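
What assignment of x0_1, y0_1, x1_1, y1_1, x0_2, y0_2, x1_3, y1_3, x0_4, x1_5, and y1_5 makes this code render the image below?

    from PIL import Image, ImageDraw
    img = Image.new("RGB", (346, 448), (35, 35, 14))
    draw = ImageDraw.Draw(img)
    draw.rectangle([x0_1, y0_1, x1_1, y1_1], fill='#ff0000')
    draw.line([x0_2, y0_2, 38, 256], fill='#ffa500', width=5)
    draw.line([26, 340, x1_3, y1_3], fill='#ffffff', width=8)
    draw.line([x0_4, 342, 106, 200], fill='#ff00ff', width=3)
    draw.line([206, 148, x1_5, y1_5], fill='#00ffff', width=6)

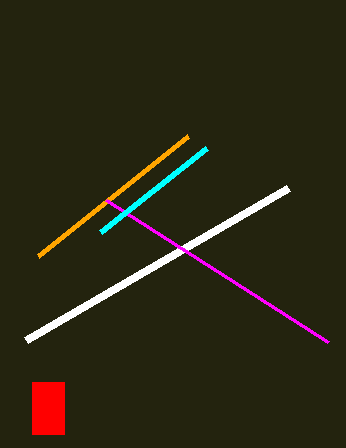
x0_1 = 32
y0_1 = 382
x1_1 = 64
y1_1 = 434
x0_2 = 188
y0_2 = 136
x1_3 = 288
y1_3 = 188
x0_4 = 328
x1_5 = 100
y1_5 = 232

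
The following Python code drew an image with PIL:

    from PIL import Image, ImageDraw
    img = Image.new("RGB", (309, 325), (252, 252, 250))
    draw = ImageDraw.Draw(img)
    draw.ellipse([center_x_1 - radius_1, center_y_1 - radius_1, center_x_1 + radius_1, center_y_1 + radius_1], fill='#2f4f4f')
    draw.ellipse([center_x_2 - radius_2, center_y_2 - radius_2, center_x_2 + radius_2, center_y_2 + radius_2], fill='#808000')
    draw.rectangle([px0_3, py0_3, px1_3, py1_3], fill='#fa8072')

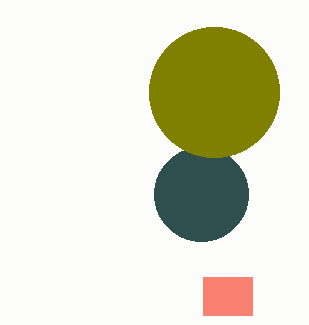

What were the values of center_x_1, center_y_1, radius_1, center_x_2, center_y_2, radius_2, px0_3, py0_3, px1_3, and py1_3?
center_x_1 = 201, center_y_1 = 194, radius_1 = 47, center_x_2 = 214, center_y_2 = 92, radius_2 = 65, px0_3 = 203, py0_3 = 277, px1_3 = 252, py1_3 = 315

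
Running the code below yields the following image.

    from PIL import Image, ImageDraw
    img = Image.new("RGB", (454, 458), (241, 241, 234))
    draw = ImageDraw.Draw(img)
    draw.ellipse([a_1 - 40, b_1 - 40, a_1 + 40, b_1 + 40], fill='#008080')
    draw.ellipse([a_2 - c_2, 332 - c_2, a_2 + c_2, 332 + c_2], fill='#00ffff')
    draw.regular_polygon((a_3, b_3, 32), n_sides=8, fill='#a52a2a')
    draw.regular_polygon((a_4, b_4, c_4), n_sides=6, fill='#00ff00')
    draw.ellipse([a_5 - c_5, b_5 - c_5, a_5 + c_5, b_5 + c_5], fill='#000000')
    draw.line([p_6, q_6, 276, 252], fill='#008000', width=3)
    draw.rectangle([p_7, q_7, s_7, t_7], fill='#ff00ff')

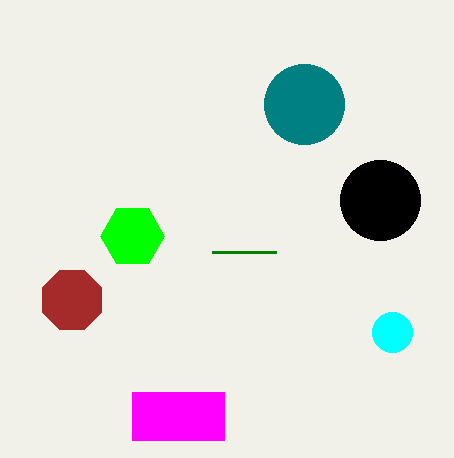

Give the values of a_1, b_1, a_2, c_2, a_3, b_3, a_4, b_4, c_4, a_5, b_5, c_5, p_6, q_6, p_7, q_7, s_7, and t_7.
a_1 = 304; b_1 = 104; a_2 = 392; c_2 = 20; a_3 = 72; b_3 = 300; a_4 = 132; b_4 = 236; c_4 = 32; a_5 = 380; b_5 = 200; c_5 = 40; p_6 = 212; q_6 = 252; p_7 = 132; q_7 = 392; s_7 = 224; t_7 = 440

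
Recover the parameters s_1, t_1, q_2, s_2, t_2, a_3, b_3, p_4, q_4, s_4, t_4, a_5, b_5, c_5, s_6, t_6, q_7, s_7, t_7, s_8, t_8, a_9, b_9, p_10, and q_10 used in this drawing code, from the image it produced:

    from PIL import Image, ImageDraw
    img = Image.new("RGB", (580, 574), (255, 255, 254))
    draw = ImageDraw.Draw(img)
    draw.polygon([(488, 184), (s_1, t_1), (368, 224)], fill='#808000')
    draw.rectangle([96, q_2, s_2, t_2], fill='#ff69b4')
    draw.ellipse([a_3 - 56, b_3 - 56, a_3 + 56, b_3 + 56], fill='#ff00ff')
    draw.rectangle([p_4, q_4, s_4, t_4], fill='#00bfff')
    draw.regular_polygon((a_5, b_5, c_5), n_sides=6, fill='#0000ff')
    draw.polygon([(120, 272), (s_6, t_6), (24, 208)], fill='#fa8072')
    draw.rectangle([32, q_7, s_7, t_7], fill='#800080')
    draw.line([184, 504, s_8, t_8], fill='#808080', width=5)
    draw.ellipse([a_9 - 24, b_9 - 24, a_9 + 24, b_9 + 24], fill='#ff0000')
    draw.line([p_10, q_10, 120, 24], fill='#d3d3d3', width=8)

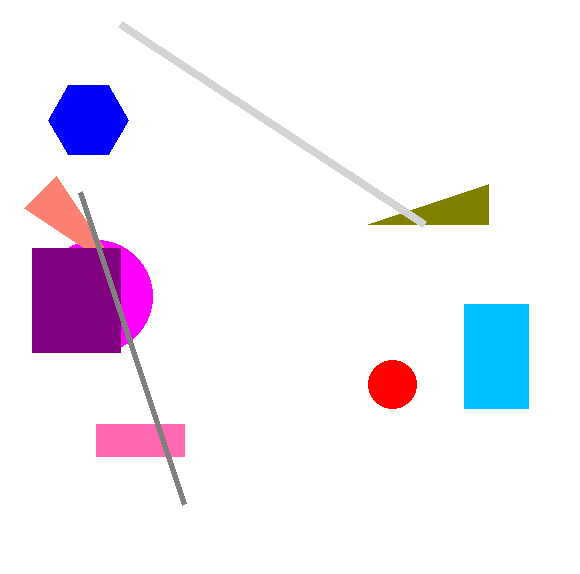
s_1 = 488, t_1 = 224, q_2 = 424, s_2 = 184, t_2 = 456, a_3 = 96, b_3 = 296, p_4 = 464, q_4 = 304, s_4 = 528, t_4 = 408, a_5 = 88, b_5 = 120, c_5 = 40, s_6 = 56, t_6 = 176, q_7 = 248, s_7 = 120, t_7 = 352, s_8 = 80, t_8 = 192, a_9 = 392, b_9 = 384, p_10 = 424, q_10 = 224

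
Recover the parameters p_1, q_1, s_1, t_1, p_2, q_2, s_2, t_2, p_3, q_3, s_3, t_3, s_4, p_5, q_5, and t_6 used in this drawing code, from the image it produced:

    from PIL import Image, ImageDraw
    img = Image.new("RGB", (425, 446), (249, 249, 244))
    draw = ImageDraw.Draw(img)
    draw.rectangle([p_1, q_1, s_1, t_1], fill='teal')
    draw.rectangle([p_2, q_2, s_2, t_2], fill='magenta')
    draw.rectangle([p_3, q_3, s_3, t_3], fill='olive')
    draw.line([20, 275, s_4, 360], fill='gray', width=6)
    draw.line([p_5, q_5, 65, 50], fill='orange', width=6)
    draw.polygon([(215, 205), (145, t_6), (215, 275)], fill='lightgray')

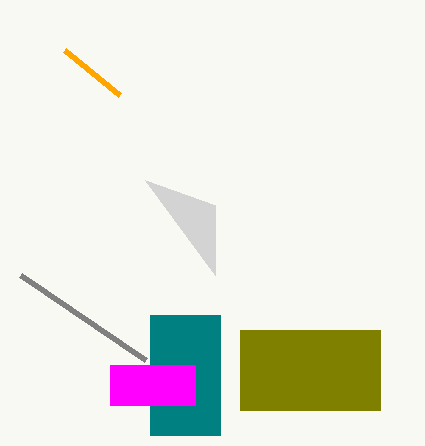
p_1 = 150
q_1 = 315
s_1 = 220
t_1 = 435
p_2 = 110
q_2 = 365
s_2 = 195
t_2 = 405
p_3 = 240
q_3 = 330
s_3 = 380
t_3 = 410
s_4 = 145
p_5 = 120
q_5 = 95
t_6 = 180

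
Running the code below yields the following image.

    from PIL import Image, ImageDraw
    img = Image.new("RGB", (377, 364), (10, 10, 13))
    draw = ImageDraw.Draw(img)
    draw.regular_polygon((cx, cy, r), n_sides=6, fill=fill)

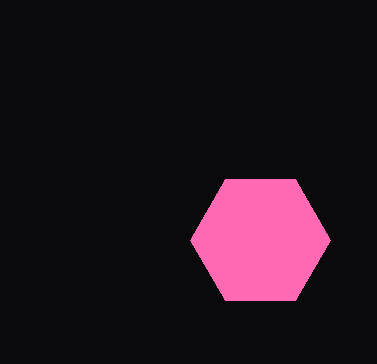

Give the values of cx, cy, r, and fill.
cx = 260
cy = 240
r = 70
fill = 'hotpink'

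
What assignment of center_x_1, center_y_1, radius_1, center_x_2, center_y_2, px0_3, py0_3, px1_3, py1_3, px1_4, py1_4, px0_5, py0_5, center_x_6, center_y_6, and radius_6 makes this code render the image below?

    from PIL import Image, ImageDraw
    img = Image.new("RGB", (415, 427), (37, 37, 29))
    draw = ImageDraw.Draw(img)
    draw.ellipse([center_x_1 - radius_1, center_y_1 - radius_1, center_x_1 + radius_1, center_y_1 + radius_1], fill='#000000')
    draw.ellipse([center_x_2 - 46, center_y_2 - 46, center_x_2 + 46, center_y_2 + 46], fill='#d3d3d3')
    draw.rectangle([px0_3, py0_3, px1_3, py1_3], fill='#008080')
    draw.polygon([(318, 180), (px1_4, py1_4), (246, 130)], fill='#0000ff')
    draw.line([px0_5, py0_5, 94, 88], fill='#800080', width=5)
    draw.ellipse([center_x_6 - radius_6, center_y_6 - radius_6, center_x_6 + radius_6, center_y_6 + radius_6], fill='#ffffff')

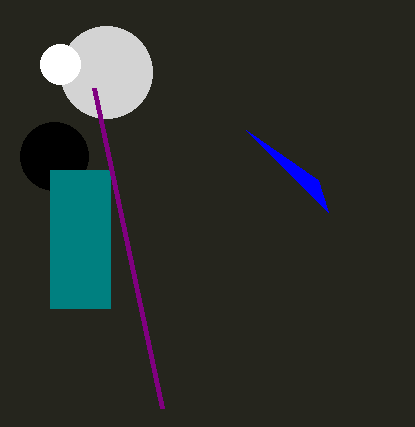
center_x_1 = 54; center_y_1 = 156; radius_1 = 34; center_x_2 = 106; center_y_2 = 72; px0_3 = 50; py0_3 = 170; px1_3 = 110; py1_3 = 308; px1_4 = 328; py1_4 = 212; px0_5 = 162; py0_5 = 408; center_x_6 = 60; center_y_6 = 64; radius_6 = 20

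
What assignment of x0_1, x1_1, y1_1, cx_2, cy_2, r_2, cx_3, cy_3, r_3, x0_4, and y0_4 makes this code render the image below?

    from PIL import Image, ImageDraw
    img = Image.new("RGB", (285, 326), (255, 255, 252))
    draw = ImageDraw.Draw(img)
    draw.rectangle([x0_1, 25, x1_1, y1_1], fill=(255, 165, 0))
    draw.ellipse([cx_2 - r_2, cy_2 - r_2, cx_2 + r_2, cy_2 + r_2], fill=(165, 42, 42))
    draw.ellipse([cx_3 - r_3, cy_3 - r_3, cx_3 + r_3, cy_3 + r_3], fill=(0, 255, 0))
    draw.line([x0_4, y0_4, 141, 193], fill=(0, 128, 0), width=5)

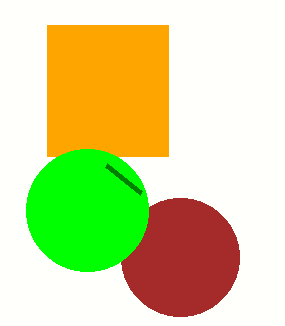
x0_1 = 47, x1_1 = 168, y1_1 = 156, cx_2 = 180, cy_2 = 257, r_2 = 59, cx_3 = 87, cy_3 = 210, r_3 = 61, x0_4 = 106, y0_4 = 165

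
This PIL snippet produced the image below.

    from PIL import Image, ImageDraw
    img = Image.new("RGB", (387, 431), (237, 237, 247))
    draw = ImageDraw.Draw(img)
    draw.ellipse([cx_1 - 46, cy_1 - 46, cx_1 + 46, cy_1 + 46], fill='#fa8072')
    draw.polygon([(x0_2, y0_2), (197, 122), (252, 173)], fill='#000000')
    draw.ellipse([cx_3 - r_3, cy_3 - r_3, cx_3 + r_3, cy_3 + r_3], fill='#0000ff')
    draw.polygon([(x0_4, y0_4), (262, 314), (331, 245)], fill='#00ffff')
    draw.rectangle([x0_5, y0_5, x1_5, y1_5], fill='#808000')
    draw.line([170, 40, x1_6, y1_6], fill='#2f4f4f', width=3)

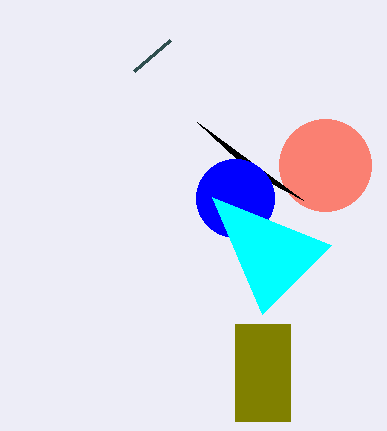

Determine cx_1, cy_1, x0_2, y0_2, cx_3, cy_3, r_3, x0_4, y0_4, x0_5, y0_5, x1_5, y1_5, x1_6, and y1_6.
cx_1 = 325
cy_1 = 165
x0_2 = 303
y0_2 = 200
cx_3 = 235
cy_3 = 198
r_3 = 39
x0_4 = 212
y0_4 = 197
x0_5 = 235
y0_5 = 324
x1_5 = 290
y1_5 = 421
x1_6 = 134
y1_6 = 71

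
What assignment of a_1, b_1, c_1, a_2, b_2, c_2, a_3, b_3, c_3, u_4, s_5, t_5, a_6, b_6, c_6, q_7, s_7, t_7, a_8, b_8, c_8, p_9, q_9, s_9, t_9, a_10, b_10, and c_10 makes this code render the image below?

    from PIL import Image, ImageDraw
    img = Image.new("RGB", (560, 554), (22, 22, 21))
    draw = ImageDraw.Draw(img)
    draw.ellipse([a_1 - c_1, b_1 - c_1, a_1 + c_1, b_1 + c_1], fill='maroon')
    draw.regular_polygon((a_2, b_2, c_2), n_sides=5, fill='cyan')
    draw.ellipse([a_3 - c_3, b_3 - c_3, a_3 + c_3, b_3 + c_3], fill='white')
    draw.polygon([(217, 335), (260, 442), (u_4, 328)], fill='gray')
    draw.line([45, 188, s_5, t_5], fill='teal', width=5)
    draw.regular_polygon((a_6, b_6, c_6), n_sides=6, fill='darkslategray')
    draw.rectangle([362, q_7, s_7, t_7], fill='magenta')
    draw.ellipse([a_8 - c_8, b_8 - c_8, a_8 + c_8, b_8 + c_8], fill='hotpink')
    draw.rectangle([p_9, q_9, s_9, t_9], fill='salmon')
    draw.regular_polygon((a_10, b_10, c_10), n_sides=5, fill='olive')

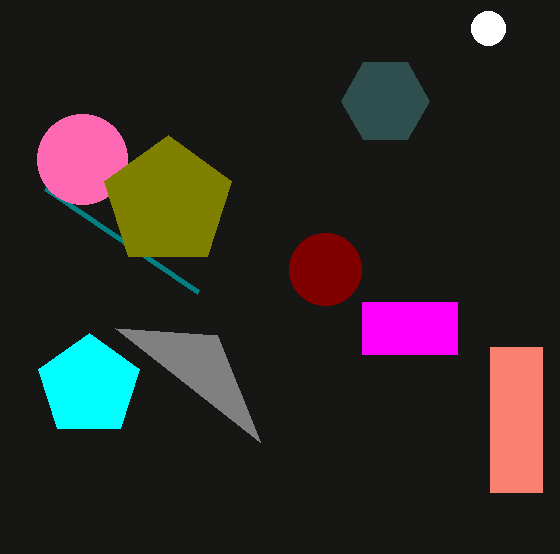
a_1 = 325, b_1 = 269, c_1 = 36, a_2 = 89, b_2 = 386, c_2 = 53, a_3 = 488, b_3 = 28, c_3 = 17, u_4 = 115, s_5 = 198, t_5 = 292, a_6 = 385, b_6 = 101, c_6 = 44, q_7 = 302, s_7 = 457, t_7 = 354, a_8 = 82, b_8 = 159, c_8 = 45, p_9 = 490, q_9 = 347, s_9 = 542, t_9 = 492, a_10 = 168, b_10 = 202, c_10 = 67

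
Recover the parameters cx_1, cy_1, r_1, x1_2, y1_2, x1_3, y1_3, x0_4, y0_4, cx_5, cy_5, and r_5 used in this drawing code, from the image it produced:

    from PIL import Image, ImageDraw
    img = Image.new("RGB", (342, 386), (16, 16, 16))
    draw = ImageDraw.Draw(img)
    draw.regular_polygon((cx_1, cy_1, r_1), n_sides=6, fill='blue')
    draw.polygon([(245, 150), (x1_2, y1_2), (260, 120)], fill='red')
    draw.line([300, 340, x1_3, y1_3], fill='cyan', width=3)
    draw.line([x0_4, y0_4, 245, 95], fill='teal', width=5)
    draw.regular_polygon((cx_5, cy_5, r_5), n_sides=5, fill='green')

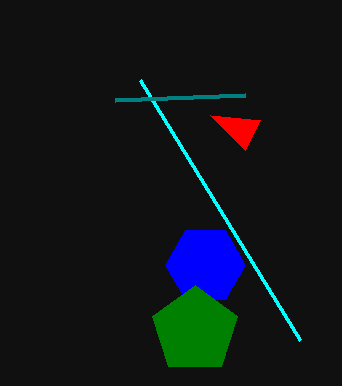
cx_1 = 205
cy_1 = 265
r_1 = 40
x1_2 = 210
y1_2 = 115
x1_3 = 140
y1_3 = 80
x0_4 = 115
y0_4 = 100
cx_5 = 195
cy_5 = 330
r_5 = 45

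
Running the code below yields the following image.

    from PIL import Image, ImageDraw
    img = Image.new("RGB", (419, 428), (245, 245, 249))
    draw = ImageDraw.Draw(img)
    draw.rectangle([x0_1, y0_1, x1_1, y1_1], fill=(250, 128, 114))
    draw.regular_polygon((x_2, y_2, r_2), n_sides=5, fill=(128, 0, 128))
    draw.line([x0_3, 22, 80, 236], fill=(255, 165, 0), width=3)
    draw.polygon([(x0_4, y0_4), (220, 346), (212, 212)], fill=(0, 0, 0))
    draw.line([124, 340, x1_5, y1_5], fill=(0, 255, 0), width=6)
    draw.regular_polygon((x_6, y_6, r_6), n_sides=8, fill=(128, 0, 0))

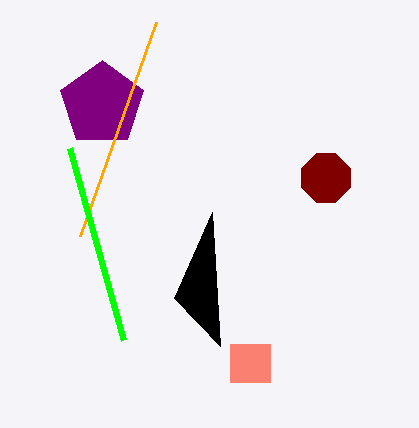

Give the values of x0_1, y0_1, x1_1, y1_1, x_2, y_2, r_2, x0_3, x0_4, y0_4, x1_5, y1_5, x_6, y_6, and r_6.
x0_1 = 230; y0_1 = 344; x1_1 = 270; y1_1 = 382; x_2 = 102; y_2 = 104; r_2 = 44; x0_3 = 156; x0_4 = 174; y0_4 = 298; x1_5 = 70; y1_5 = 148; x_6 = 326; y_6 = 178; r_6 = 26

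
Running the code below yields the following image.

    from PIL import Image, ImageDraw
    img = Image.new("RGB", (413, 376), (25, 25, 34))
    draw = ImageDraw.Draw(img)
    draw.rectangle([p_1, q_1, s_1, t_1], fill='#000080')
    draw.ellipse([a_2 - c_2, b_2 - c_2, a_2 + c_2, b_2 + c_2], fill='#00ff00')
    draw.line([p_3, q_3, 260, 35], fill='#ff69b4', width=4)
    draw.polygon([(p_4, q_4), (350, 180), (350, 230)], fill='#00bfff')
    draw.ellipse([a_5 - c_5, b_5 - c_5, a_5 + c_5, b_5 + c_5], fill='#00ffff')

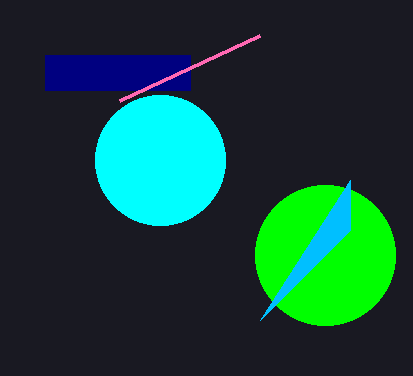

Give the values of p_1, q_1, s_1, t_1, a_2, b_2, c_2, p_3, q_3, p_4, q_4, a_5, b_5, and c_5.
p_1 = 45, q_1 = 55, s_1 = 190, t_1 = 90, a_2 = 325, b_2 = 255, c_2 = 70, p_3 = 120, q_3 = 100, p_4 = 260, q_4 = 320, a_5 = 160, b_5 = 160, c_5 = 65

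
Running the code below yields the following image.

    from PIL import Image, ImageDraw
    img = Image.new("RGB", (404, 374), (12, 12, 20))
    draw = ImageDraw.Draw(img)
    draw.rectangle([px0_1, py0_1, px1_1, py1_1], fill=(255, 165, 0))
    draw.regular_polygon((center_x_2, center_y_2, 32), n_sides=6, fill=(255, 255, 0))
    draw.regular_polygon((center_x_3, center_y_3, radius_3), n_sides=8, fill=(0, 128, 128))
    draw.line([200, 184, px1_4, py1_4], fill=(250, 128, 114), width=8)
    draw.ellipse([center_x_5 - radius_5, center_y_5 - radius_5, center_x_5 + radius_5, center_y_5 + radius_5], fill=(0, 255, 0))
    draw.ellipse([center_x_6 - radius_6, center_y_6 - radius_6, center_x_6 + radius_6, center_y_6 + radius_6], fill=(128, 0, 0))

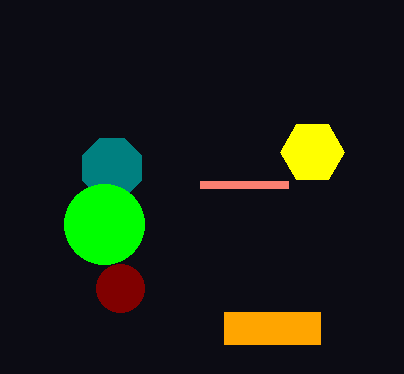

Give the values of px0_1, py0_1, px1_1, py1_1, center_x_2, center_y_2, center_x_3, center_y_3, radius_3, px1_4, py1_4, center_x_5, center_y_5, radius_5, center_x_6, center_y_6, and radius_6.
px0_1 = 224; py0_1 = 312; px1_1 = 320; py1_1 = 344; center_x_2 = 312; center_y_2 = 152; center_x_3 = 112; center_y_3 = 168; radius_3 = 32; px1_4 = 288; py1_4 = 184; center_x_5 = 104; center_y_5 = 224; radius_5 = 40; center_x_6 = 120; center_y_6 = 288; radius_6 = 24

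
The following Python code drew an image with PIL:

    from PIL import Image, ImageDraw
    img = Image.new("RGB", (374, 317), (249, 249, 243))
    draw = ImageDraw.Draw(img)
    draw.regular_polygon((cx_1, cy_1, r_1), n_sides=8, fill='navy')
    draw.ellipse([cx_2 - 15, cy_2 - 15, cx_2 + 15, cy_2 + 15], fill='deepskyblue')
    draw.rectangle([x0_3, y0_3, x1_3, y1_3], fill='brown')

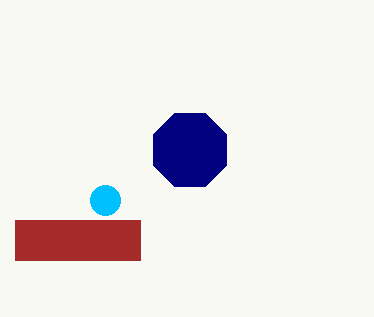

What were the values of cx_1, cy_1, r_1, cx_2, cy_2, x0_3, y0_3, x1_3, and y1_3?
cx_1 = 190; cy_1 = 150; r_1 = 40; cx_2 = 105; cy_2 = 200; x0_3 = 15; y0_3 = 220; x1_3 = 140; y1_3 = 260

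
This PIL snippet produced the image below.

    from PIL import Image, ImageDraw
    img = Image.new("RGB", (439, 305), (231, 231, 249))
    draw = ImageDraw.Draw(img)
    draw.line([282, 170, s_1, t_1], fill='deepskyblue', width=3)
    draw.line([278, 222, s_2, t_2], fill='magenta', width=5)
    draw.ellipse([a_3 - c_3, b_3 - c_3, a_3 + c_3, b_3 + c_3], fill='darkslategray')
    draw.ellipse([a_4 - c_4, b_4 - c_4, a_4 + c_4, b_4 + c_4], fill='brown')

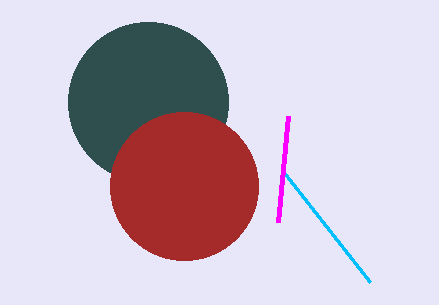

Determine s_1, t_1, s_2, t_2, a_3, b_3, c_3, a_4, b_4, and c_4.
s_1 = 370
t_1 = 282
s_2 = 288
t_2 = 116
a_3 = 148
b_3 = 102
c_3 = 80
a_4 = 184
b_4 = 186
c_4 = 74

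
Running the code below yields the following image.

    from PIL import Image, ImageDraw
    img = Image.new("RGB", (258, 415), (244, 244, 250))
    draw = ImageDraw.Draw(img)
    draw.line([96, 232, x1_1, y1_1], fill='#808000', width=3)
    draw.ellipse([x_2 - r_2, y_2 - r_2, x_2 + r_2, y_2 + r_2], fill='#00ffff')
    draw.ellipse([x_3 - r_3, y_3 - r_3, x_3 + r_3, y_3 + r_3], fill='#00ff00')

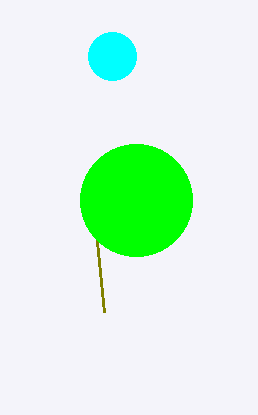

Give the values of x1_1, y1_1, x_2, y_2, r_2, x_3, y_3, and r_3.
x1_1 = 104
y1_1 = 312
x_2 = 112
y_2 = 56
r_2 = 24
x_3 = 136
y_3 = 200
r_3 = 56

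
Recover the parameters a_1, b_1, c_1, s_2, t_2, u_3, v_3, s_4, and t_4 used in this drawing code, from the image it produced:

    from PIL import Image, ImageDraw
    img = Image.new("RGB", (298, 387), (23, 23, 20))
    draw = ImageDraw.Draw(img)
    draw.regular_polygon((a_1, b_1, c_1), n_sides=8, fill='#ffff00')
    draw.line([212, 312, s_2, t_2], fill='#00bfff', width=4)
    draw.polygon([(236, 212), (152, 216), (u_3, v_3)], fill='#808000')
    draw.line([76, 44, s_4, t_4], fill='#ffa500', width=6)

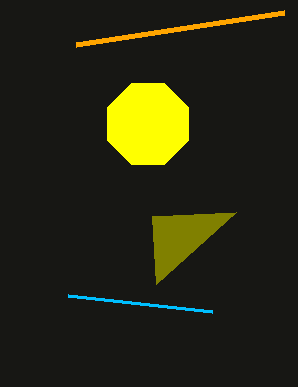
a_1 = 148, b_1 = 124, c_1 = 44, s_2 = 68, t_2 = 296, u_3 = 156, v_3 = 284, s_4 = 284, t_4 = 12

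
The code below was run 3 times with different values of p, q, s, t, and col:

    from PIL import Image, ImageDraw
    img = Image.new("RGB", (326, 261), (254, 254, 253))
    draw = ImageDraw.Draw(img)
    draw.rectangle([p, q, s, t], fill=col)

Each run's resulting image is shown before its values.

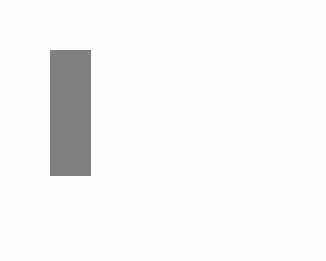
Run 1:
p = 50
q = 50
s = 90
t = 175
col = 'gray'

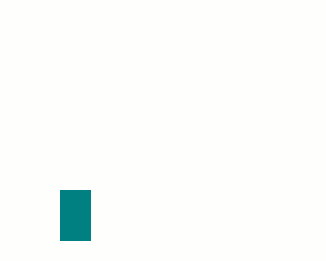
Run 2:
p = 60
q = 190
s = 90
t = 240
col = 'teal'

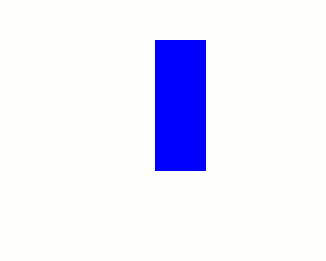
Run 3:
p = 155
q = 40
s = 205
t = 170
col = 'blue'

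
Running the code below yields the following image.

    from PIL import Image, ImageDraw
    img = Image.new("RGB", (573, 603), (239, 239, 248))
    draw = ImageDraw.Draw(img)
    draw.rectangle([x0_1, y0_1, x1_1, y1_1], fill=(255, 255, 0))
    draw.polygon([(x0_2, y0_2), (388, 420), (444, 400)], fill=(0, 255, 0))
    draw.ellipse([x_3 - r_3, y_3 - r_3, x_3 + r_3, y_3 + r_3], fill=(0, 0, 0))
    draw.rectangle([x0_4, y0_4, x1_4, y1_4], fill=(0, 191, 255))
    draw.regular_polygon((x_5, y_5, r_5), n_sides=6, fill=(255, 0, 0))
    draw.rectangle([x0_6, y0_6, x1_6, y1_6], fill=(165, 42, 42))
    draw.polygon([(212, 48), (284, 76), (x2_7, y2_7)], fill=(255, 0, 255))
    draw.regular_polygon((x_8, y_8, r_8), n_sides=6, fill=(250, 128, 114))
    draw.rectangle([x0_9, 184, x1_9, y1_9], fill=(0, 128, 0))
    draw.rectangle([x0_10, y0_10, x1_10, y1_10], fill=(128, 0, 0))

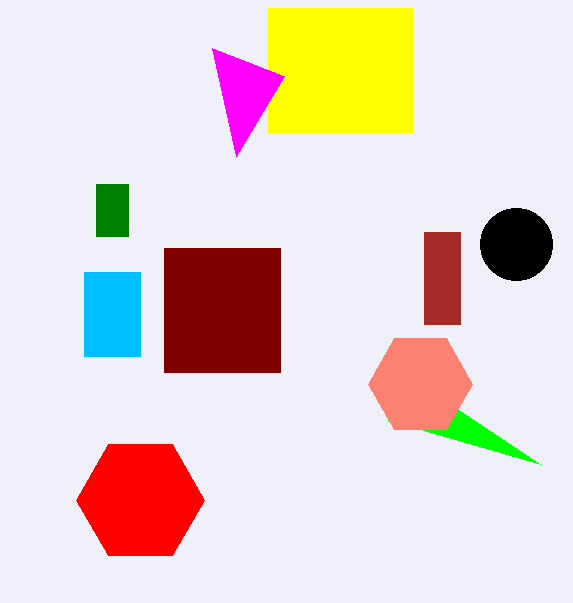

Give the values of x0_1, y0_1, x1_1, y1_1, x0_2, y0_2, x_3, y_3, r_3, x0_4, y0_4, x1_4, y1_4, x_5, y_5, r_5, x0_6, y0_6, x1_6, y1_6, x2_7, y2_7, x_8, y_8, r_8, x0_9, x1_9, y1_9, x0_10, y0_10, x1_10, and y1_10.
x0_1 = 268, y0_1 = 8, x1_1 = 412, y1_1 = 132, x0_2 = 540, y0_2 = 464, x_3 = 516, y_3 = 244, r_3 = 36, x0_4 = 84, y0_4 = 272, x1_4 = 140, y1_4 = 356, x_5 = 140, y_5 = 500, r_5 = 64, x0_6 = 424, y0_6 = 232, x1_6 = 460, y1_6 = 324, x2_7 = 236, y2_7 = 156, x_8 = 420, y_8 = 384, r_8 = 52, x0_9 = 96, x1_9 = 128, y1_9 = 236, x0_10 = 164, y0_10 = 248, x1_10 = 280, y1_10 = 372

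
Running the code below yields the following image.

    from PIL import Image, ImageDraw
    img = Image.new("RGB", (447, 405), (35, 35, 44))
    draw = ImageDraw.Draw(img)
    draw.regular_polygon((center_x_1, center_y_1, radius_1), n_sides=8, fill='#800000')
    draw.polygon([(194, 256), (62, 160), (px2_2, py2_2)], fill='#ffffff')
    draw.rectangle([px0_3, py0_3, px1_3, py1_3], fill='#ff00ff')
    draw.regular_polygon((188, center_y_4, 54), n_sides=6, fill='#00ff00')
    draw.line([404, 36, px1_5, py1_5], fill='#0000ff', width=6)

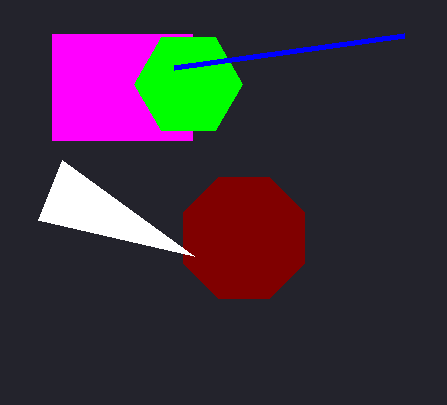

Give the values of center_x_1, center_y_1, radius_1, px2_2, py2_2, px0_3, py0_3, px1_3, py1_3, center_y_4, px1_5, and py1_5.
center_x_1 = 244
center_y_1 = 238
radius_1 = 66
px2_2 = 38
py2_2 = 220
px0_3 = 52
py0_3 = 34
px1_3 = 192
py1_3 = 140
center_y_4 = 84
px1_5 = 174
py1_5 = 68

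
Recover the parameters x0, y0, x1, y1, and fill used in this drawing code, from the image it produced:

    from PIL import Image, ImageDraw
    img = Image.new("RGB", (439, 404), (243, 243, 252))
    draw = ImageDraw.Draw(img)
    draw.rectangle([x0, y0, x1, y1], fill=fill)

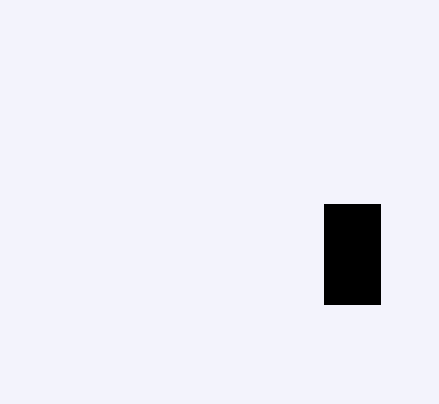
x0 = 324, y0 = 204, x1 = 380, y1 = 304, fill = 'black'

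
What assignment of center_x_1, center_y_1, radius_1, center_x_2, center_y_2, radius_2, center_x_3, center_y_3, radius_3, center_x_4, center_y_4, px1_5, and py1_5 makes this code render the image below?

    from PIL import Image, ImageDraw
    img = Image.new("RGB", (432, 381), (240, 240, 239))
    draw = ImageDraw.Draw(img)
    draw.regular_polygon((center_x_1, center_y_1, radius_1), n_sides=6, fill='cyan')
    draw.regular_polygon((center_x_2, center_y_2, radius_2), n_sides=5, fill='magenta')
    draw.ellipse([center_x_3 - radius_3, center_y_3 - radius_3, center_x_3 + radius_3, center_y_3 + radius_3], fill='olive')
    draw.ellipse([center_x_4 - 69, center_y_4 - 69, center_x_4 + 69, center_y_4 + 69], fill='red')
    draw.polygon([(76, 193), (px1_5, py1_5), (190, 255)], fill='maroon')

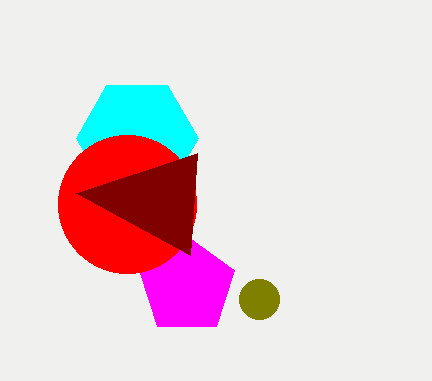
center_x_1 = 137, center_y_1 = 138, radius_1 = 61, center_x_2 = 187, center_y_2 = 286, radius_2 = 50, center_x_3 = 259, center_y_3 = 299, radius_3 = 20, center_x_4 = 127, center_y_4 = 204, px1_5 = 197, py1_5 = 153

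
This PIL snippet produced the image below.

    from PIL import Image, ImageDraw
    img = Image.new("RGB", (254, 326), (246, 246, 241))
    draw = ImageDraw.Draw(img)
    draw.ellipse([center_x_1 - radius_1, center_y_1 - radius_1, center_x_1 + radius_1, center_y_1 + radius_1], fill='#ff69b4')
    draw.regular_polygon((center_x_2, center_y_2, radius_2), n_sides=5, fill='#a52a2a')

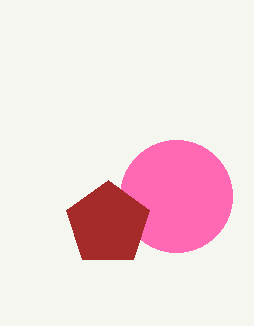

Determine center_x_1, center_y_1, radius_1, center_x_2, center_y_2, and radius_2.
center_x_1 = 176, center_y_1 = 196, radius_1 = 56, center_x_2 = 108, center_y_2 = 224, radius_2 = 44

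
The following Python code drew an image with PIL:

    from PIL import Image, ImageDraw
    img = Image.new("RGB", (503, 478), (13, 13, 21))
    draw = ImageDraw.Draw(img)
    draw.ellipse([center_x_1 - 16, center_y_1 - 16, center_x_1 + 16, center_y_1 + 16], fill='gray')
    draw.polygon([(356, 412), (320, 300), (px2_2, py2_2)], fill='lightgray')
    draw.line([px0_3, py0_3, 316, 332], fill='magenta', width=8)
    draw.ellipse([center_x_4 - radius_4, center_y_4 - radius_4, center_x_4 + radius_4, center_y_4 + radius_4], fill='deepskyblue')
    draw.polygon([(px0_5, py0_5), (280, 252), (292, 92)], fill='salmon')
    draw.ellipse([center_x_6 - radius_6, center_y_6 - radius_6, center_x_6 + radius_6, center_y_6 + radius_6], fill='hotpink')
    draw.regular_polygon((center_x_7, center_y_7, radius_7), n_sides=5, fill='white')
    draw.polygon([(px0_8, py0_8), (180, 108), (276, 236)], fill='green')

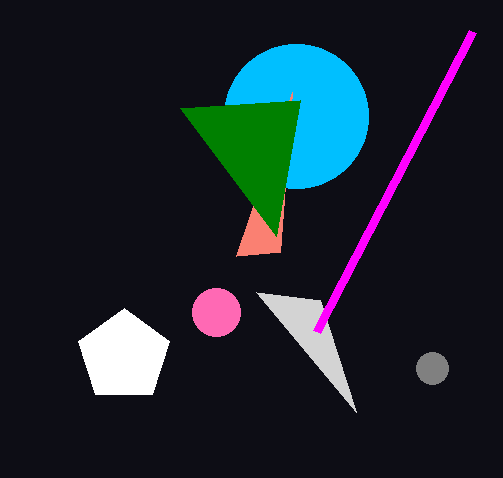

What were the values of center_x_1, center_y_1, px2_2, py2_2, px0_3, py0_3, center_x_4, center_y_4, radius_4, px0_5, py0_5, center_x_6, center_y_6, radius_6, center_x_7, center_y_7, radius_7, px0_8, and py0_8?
center_x_1 = 432; center_y_1 = 368; px2_2 = 256; py2_2 = 292; px0_3 = 472; py0_3 = 32; center_x_4 = 296; center_y_4 = 116; radius_4 = 72; px0_5 = 236; py0_5 = 256; center_x_6 = 216; center_y_6 = 312; radius_6 = 24; center_x_7 = 124; center_y_7 = 356; radius_7 = 48; px0_8 = 300; py0_8 = 100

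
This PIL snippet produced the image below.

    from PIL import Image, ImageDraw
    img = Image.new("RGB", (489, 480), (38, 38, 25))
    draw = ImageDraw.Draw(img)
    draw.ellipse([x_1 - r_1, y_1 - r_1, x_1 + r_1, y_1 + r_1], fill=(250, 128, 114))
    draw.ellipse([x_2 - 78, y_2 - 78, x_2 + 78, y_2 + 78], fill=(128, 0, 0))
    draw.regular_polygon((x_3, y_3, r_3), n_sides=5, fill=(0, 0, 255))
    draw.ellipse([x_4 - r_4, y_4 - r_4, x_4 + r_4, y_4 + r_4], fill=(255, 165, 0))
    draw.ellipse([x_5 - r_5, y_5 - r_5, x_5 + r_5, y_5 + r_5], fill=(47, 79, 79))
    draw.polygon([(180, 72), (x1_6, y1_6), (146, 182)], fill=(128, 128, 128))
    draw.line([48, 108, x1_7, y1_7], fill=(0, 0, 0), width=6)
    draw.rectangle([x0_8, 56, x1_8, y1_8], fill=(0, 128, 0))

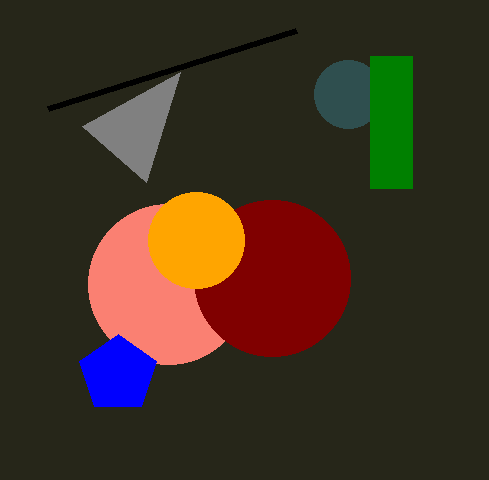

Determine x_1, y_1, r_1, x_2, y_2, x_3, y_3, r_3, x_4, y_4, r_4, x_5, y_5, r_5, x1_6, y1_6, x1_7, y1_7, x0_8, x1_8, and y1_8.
x_1 = 168; y_1 = 284; r_1 = 80; x_2 = 272; y_2 = 278; x_3 = 118; y_3 = 374; r_3 = 40; x_4 = 196; y_4 = 240; r_4 = 48; x_5 = 348; y_5 = 94; r_5 = 34; x1_6 = 82; y1_6 = 126; x1_7 = 296; y1_7 = 30; x0_8 = 370; x1_8 = 412; y1_8 = 188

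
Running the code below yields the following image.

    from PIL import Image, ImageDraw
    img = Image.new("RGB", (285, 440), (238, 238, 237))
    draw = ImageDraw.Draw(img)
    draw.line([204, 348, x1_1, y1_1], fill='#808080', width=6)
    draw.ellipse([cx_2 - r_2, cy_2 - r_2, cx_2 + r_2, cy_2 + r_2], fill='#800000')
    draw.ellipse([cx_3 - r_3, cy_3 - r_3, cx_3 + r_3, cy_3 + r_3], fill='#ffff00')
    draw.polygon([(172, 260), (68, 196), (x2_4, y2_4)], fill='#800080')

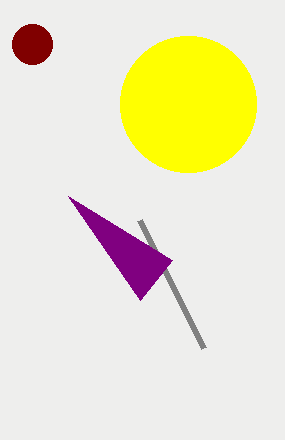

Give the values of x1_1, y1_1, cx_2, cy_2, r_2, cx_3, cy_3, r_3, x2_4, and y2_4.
x1_1 = 140
y1_1 = 220
cx_2 = 32
cy_2 = 44
r_2 = 20
cx_3 = 188
cy_3 = 104
r_3 = 68
x2_4 = 140
y2_4 = 300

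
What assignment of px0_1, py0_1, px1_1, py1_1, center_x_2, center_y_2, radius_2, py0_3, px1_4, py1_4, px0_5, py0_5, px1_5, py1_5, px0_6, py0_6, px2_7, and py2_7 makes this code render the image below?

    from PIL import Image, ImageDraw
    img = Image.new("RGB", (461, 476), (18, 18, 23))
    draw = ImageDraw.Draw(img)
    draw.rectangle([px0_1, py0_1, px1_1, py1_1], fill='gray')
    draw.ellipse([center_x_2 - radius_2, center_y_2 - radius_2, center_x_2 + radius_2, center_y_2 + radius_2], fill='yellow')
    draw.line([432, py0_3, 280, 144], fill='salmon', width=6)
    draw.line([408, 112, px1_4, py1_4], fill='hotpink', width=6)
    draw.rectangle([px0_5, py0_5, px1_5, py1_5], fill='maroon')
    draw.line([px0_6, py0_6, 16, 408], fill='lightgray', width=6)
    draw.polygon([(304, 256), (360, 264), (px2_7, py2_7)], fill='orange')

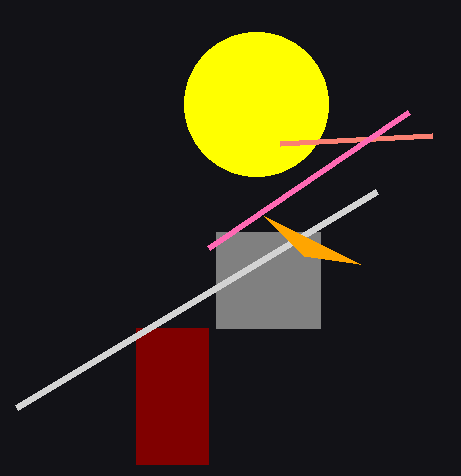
px0_1 = 216, py0_1 = 232, px1_1 = 320, py1_1 = 328, center_x_2 = 256, center_y_2 = 104, radius_2 = 72, py0_3 = 136, px1_4 = 208, py1_4 = 248, px0_5 = 136, py0_5 = 328, px1_5 = 208, py1_5 = 464, px0_6 = 376, py0_6 = 192, px2_7 = 264, py2_7 = 216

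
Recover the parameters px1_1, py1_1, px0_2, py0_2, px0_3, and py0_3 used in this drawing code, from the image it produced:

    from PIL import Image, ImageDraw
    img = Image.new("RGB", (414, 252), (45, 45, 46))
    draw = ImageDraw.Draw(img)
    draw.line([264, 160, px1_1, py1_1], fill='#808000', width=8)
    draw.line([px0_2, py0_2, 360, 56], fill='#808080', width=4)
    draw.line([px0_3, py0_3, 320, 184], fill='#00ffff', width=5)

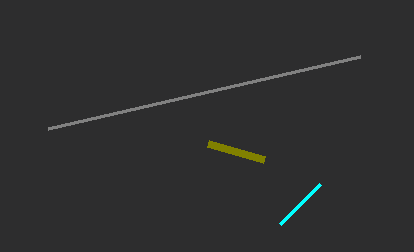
px1_1 = 208
py1_1 = 144
px0_2 = 48
py0_2 = 128
px0_3 = 280
py0_3 = 224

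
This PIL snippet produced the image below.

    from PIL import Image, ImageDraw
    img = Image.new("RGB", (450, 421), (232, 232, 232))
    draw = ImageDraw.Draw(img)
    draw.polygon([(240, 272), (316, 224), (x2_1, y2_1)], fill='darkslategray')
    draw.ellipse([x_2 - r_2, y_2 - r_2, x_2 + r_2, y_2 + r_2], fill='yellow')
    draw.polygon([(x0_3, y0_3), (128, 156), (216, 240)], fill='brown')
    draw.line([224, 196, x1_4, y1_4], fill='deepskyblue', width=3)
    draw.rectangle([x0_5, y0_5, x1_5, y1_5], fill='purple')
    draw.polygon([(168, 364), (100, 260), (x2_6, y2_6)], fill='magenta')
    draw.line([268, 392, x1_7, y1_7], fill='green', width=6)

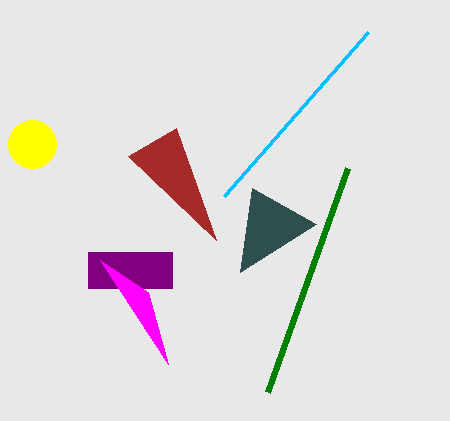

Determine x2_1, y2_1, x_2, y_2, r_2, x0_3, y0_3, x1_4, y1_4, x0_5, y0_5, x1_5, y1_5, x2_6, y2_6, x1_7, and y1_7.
x2_1 = 252
y2_1 = 188
x_2 = 32
y_2 = 144
r_2 = 24
x0_3 = 176
y0_3 = 128
x1_4 = 368
y1_4 = 32
x0_5 = 88
y0_5 = 252
x1_5 = 172
y1_5 = 288
x2_6 = 148
y2_6 = 292
x1_7 = 348
y1_7 = 168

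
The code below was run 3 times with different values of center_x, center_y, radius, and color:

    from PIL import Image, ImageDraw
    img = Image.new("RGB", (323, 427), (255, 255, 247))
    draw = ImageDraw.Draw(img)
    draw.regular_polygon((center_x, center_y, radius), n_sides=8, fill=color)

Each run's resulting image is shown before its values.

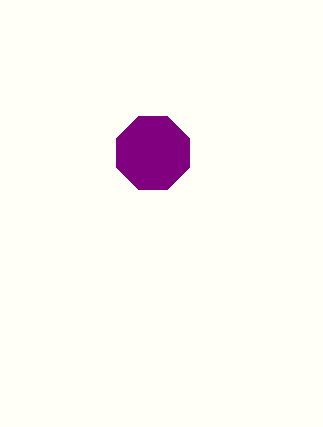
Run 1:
center_x = 153; center_y = 153; radius = 39; color = 'purple'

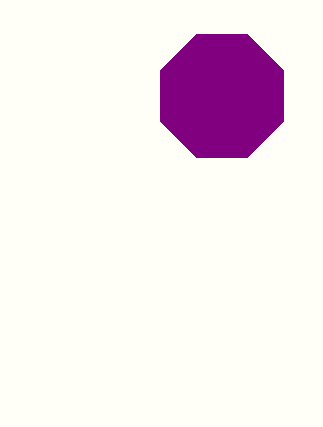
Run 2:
center_x = 222, center_y = 96, radius = 67, color = 'purple'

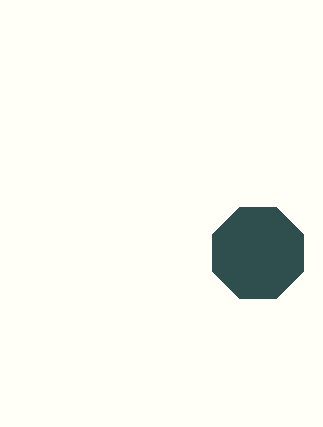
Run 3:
center_x = 258; center_y = 253; radius = 49; color = 'darkslategray'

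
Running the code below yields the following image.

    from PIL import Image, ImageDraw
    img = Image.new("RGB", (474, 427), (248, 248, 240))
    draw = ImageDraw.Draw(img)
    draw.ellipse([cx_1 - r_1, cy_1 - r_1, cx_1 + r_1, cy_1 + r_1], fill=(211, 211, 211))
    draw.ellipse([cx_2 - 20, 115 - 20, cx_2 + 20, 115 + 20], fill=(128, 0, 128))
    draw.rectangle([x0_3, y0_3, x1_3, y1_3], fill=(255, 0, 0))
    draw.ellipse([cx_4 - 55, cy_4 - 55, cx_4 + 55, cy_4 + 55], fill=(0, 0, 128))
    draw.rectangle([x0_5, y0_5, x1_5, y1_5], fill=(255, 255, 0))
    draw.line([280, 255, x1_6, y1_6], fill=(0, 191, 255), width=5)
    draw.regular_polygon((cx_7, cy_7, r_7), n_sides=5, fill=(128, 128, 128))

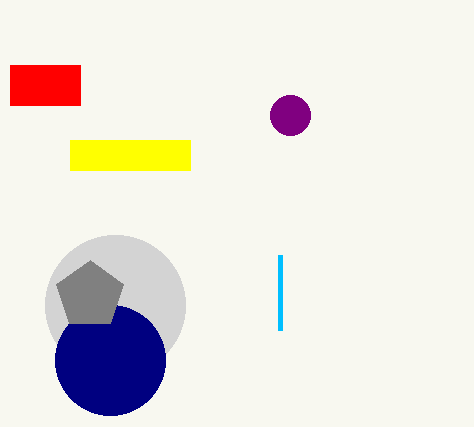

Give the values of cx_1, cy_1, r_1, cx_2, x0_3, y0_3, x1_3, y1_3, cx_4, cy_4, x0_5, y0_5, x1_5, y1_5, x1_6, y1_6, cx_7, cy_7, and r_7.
cx_1 = 115, cy_1 = 305, r_1 = 70, cx_2 = 290, x0_3 = 10, y0_3 = 65, x1_3 = 80, y1_3 = 105, cx_4 = 110, cy_4 = 360, x0_5 = 70, y0_5 = 140, x1_5 = 190, y1_5 = 170, x1_6 = 280, y1_6 = 330, cx_7 = 90, cy_7 = 295, r_7 = 35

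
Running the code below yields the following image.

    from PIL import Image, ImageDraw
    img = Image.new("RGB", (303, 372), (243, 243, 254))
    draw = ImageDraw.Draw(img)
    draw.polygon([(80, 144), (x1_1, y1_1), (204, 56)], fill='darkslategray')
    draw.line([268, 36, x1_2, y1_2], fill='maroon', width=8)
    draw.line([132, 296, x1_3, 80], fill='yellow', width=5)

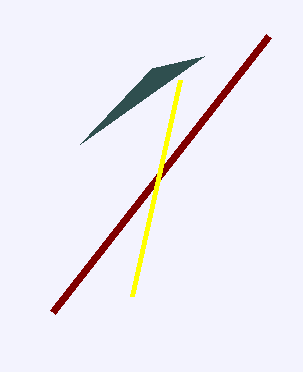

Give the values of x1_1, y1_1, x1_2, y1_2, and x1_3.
x1_1 = 152; y1_1 = 68; x1_2 = 52; y1_2 = 312; x1_3 = 180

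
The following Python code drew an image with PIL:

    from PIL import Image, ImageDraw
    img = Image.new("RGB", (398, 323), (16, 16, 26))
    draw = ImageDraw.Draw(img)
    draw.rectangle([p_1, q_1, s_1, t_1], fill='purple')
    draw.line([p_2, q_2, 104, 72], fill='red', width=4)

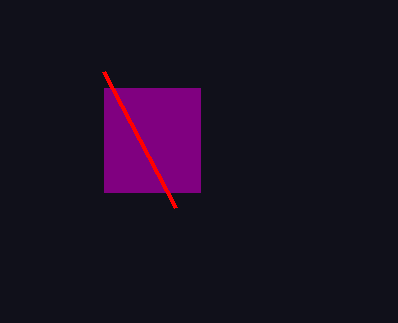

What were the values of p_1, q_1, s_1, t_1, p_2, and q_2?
p_1 = 104
q_1 = 88
s_1 = 200
t_1 = 192
p_2 = 176
q_2 = 208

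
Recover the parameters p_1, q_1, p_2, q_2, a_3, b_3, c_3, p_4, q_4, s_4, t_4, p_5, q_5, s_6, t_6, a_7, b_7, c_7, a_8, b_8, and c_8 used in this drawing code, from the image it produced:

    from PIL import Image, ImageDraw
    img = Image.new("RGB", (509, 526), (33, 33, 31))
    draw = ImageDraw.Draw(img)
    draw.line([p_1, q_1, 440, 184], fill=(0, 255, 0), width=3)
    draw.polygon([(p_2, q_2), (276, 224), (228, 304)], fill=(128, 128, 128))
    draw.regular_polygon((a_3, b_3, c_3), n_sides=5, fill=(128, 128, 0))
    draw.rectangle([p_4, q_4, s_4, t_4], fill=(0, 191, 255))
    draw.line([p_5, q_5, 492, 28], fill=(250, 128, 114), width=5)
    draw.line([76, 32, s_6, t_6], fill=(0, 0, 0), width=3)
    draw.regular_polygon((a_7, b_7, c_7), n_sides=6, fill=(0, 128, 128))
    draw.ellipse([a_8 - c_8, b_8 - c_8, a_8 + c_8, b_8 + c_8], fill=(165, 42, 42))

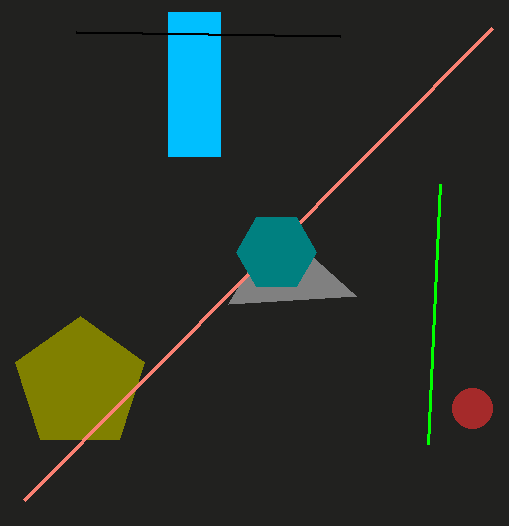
p_1 = 428, q_1 = 444, p_2 = 356, q_2 = 296, a_3 = 80, b_3 = 384, c_3 = 68, p_4 = 168, q_4 = 12, s_4 = 220, t_4 = 156, p_5 = 24, q_5 = 500, s_6 = 340, t_6 = 36, a_7 = 276, b_7 = 252, c_7 = 40, a_8 = 472, b_8 = 408, c_8 = 20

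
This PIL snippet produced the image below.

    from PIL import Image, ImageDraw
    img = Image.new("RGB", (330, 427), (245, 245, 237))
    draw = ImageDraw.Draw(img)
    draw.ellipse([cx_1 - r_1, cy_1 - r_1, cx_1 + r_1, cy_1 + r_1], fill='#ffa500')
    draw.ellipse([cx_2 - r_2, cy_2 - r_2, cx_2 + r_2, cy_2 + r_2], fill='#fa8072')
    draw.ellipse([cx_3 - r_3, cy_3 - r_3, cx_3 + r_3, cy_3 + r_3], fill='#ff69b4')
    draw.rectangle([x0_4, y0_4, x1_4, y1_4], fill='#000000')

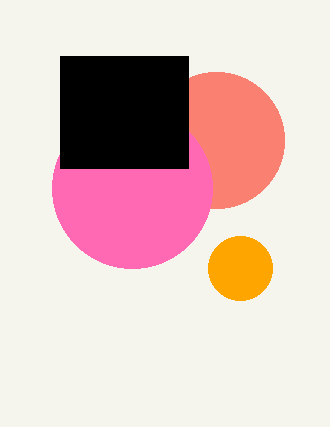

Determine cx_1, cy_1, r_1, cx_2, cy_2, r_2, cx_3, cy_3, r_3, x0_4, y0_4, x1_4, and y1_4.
cx_1 = 240; cy_1 = 268; r_1 = 32; cx_2 = 216; cy_2 = 140; r_2 = 68; cx_3 = 132; cy_3 = 188; r_3 = 80; x0_4 = 60; y0_4 = 56; x1_4 = 188; y1_4 = 168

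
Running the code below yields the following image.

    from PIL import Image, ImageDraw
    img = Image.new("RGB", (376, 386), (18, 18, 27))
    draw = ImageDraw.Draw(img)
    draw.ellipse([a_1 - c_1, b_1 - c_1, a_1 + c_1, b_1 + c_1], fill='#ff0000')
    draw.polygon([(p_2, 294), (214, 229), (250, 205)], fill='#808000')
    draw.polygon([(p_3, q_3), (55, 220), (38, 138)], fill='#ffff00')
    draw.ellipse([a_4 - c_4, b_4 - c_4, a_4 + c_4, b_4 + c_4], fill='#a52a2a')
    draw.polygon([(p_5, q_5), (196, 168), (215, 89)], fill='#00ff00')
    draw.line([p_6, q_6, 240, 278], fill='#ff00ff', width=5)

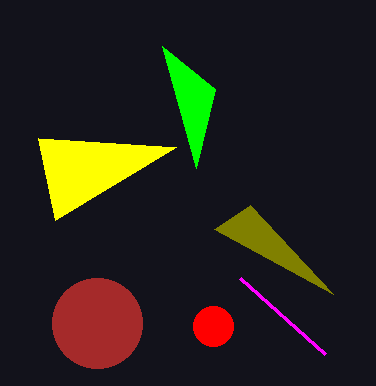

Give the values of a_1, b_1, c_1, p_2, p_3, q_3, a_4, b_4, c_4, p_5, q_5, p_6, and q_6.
a_1 = 213, b_1 = 326, c_1 = 20, p_2 = 333, p_3 = 176, q_3 = 147, a_4 = 97, b_4 = 323, c_4 = 45, p_5 = 162, q_5 = 46, p_6 = 325, q_6 = 354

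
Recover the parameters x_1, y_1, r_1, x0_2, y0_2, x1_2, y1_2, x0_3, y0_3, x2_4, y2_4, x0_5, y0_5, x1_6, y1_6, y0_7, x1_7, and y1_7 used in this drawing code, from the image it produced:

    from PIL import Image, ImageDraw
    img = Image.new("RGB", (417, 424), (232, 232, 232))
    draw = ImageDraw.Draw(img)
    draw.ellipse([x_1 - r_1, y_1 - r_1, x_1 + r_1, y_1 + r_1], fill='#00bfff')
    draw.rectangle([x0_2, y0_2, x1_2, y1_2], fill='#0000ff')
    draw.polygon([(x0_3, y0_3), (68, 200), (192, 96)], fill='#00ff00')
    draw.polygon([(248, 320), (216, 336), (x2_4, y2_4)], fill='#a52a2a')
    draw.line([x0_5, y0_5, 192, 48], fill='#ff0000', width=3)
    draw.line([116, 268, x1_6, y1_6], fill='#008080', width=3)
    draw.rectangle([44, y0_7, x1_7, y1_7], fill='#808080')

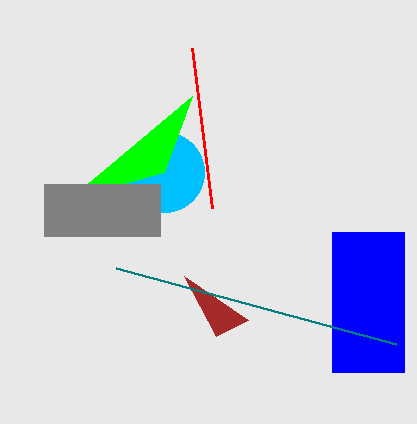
x_1 = 164
y_1 = 172
r_1 = 40
x0_2 = 332
y0_2 = 232
x1_2 = 404
y1_2 = 372
x0_3 = 164
y0_3 = 172
x2_4 = 184
y2_4 = 276
x0_5 = 212
y0_5 = 208
x1_6 = 396
y1_6 = 344
y0_7 = 184
x1_7 = 160
y1_7 = 236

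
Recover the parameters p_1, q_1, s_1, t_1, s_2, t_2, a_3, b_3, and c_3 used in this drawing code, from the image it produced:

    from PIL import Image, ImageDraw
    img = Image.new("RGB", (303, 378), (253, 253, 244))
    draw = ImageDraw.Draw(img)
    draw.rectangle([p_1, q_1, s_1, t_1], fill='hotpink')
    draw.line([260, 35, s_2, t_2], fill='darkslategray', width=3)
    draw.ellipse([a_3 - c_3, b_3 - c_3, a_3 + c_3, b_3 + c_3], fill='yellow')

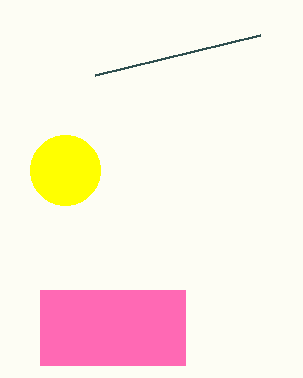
p_1 = 40
q_1 = 290
s_1 = 185
t_1 = 365
s_2 = 95
t_2 = 75
a_3 = 65
b_3 = 170
c_3 = 35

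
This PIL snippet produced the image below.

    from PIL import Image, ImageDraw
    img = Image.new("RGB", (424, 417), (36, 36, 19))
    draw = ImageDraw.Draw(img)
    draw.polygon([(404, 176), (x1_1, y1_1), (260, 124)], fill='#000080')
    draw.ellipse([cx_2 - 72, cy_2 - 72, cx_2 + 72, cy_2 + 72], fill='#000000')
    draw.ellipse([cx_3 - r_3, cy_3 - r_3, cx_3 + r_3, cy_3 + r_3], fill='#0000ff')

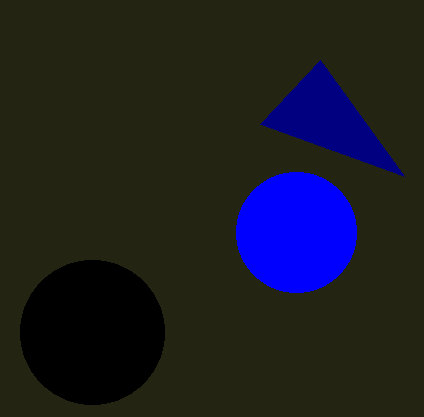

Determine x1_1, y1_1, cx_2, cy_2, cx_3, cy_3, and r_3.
x1_1 = 320; y1_1 = 60; cx_2 = 92; cy_2 = 332; cx_3 = 296; cy_3 = 232; r_3 = 60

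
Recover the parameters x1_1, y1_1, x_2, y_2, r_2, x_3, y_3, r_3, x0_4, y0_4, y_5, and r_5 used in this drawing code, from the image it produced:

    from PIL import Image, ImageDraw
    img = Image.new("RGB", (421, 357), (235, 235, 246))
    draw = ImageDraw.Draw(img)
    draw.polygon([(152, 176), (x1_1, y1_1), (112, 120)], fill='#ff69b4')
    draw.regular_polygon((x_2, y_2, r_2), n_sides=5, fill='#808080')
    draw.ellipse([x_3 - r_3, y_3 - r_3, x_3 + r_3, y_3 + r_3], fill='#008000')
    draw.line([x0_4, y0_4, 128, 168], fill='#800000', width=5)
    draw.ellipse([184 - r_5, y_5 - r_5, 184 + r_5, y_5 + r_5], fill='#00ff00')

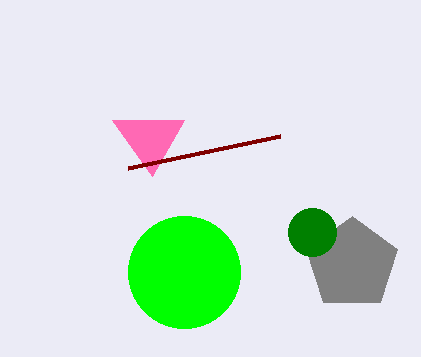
x1_1 = 184, y1_1 = 120, x_2 = 352, y_2 = 264, r_2 = 48, x_3 = 312, y_3 = 232, r_3 = 24, x0_4 = 280, y0_4 = 136, y_5 = 272, r_5 = 56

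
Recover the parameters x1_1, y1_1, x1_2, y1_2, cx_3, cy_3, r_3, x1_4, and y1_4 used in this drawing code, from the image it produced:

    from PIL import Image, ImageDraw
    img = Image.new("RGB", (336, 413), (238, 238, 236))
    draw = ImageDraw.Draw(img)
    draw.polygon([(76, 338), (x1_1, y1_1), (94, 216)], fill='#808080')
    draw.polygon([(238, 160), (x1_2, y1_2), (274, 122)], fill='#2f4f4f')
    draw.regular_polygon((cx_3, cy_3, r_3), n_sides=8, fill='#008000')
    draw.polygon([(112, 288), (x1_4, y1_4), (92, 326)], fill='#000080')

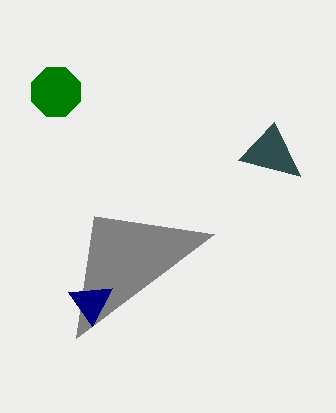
x1_1 = 214, y1_1 = 234, x1_2 = 300, y1_2 = 176, cx_3 = 56, cy_3 = 92, r_3 = 26, x1_4 = 68, y1_4 = 292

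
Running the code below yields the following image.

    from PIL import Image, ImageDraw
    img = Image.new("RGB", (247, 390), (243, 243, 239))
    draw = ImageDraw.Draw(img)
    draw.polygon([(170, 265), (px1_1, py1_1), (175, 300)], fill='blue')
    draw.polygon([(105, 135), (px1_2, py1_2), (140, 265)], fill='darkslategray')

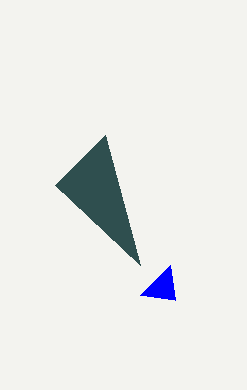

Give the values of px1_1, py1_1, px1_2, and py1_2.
px1_1 = 140; py1_1 = 295; px1_2 = 55; py1_2 = 185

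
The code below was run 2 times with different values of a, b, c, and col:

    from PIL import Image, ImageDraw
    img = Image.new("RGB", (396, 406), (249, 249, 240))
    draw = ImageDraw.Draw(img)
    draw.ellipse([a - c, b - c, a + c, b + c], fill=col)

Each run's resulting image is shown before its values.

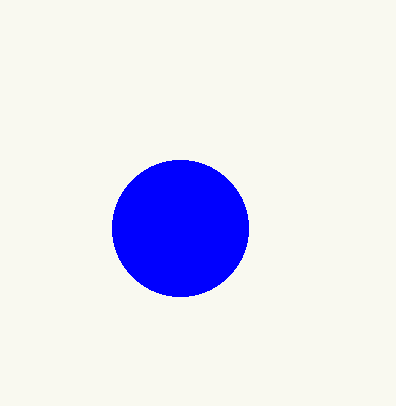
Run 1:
a = 180; b = 228; c = 68; col = 'blue'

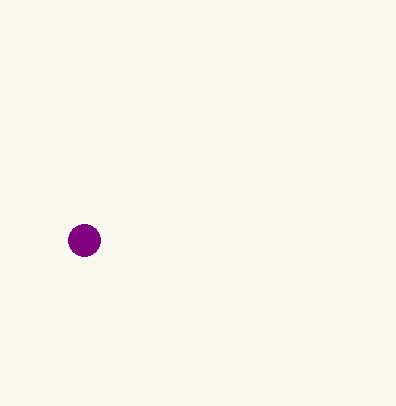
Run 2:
a = 84
b = 240
c = 16
col = 'purple'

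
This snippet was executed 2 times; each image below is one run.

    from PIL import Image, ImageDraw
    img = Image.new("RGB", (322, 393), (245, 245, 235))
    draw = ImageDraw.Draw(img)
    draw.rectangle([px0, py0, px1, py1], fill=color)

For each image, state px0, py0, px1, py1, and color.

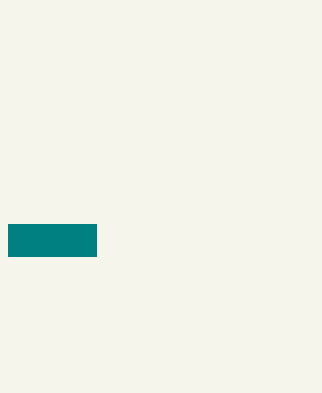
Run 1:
px0 = 8, py0 = 224, px1 = 96, py1 = 256, color = 'teal'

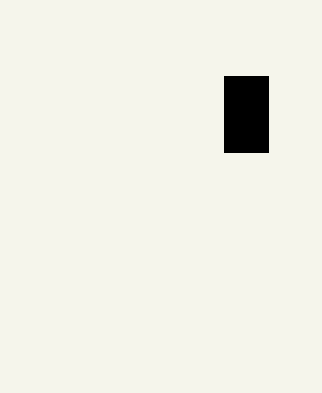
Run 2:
px0 = 224
py0 = 76
px1 = 268
py1 = 152
color = 'black'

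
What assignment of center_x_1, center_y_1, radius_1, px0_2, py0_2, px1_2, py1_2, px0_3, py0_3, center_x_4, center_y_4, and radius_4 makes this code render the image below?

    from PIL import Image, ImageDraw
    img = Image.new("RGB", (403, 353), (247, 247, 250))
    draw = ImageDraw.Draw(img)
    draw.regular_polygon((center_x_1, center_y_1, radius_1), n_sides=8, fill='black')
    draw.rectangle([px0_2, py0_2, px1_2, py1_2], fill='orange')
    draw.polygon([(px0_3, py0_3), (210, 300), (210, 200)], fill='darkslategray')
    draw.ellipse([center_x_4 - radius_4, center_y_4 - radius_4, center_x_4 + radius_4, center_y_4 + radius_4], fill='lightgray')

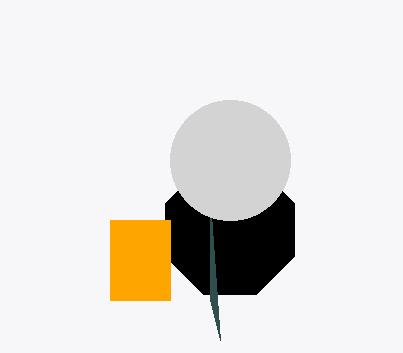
center_x_1 = 230, center_y_1 = 230, radius_1 = 70, px0_2 = 110, py0_2 = 220, px1_2 = 170, py1_2 = 300, px0_3 = 220, py0_3 = 340, center_x_4 = 230, center_y_4 = 160, radius_4 = 60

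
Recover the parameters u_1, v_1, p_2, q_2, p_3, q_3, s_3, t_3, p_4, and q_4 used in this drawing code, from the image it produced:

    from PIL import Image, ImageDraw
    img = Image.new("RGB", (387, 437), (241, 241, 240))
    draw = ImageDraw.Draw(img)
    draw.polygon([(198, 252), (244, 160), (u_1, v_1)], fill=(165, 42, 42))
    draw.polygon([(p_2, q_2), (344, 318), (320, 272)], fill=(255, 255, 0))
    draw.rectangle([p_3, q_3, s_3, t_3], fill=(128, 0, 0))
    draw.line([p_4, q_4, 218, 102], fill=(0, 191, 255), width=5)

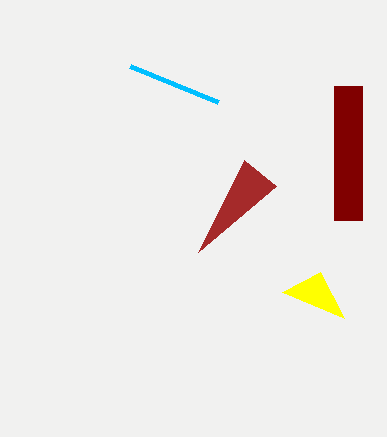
u_1 = 276, v_1 = 186, p_2 = 282, q_2 = 292, p_3 = 334, q_3 = 86, s_3 = 362, t_3 = 220, p_4 = 130, q_4 = 66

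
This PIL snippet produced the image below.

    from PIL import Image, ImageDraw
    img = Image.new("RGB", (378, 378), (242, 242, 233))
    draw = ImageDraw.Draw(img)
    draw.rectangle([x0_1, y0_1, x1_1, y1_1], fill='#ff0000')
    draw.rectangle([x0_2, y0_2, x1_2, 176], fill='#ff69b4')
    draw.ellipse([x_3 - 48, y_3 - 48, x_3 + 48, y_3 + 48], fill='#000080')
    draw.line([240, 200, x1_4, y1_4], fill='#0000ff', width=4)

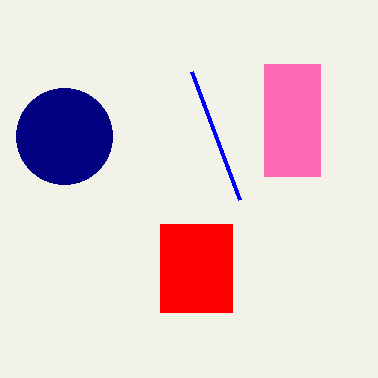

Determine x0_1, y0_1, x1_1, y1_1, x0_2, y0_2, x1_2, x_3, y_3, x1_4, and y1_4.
x0_1 = 160, y0_1 = 224, x1_1 = 232, y1_1 = 312, x0_2 = 264, y0_2 = 64, x1_2 = 320, x_3 = 64, y_3 = 136, x1_4 = 192, y1_4 = 72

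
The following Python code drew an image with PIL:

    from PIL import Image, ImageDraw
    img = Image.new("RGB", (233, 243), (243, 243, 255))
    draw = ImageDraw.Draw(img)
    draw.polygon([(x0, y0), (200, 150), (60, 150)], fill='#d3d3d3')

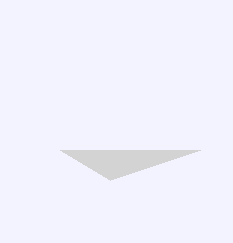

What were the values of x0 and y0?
x0 = 110
y0 = 180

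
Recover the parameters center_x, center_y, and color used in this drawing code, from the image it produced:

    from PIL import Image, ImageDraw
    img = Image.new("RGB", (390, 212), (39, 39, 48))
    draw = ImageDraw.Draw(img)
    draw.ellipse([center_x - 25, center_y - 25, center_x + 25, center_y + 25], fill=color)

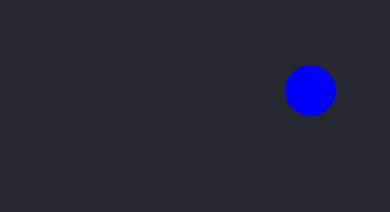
center_x = 310
center_y = 90
color = 'blue'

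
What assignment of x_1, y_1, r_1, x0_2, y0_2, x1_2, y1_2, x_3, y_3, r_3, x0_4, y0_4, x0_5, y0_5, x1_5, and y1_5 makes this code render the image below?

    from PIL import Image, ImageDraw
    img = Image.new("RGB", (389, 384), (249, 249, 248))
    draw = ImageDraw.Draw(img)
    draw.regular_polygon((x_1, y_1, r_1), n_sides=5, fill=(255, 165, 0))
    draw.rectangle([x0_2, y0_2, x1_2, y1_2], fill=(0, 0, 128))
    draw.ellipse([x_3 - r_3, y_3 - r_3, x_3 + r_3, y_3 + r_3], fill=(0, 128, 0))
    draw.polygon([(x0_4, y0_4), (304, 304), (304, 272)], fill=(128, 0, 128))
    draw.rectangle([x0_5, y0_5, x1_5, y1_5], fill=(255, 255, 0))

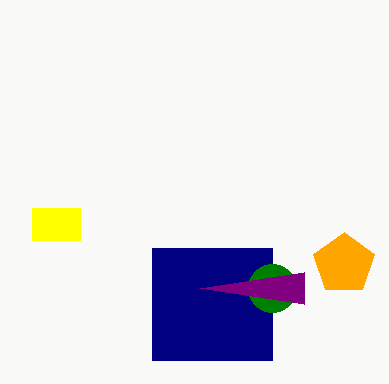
x_1 = 344, y_1 = 264, r_1 = 32, x0_2 = 152, y0_2 = 248, x1_2 = 272, y1_2 = 360, x_3 = 272, y_3 = 288, r_3 = 24, x0_4 = 200, y0_4 = 288, x0_5 = 32, y0_5 = 208, x1_5 = 80, y1_5 = 240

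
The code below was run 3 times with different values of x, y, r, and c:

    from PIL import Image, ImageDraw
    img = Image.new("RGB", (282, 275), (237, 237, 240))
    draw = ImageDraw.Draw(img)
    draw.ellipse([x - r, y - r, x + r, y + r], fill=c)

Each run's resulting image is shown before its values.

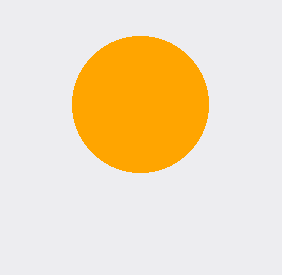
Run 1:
x = 140
y = 104
r = 68
c = 'orange'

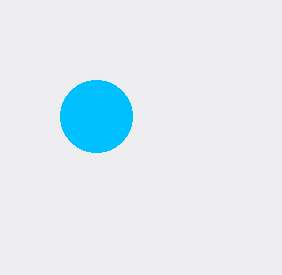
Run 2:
x = 96, y = 116, r = 36, c = 'deepskyblue'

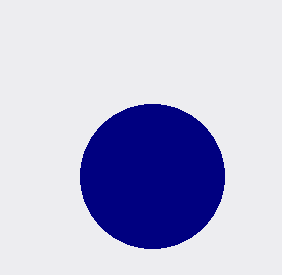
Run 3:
x = 152; y = 176; r = 72; c = 'navy'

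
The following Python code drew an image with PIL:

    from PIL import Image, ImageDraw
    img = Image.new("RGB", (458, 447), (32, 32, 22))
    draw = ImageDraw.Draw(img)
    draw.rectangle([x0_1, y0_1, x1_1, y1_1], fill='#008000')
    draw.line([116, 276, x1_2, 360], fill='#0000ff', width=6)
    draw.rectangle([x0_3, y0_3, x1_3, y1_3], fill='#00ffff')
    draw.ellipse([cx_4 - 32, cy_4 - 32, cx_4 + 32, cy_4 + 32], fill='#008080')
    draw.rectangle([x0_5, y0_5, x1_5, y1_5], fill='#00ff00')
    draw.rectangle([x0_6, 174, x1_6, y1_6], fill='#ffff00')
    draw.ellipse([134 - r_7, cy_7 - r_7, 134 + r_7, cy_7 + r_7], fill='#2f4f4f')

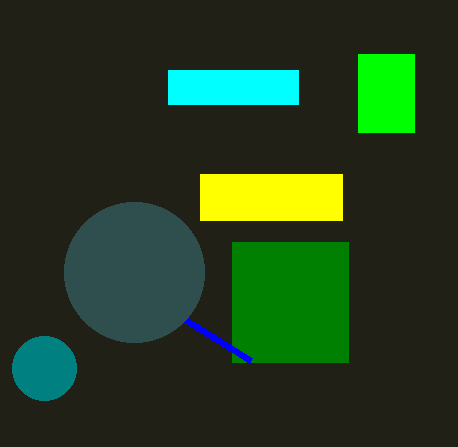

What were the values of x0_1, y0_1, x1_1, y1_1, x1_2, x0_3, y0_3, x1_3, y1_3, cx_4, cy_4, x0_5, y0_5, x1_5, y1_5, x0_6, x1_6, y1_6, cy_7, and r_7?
x0_1 = 232; y0_1 = 242; x1_1 = 348; y1_1 = 362; x1_2 = 250; x0_3 = 168; y0_3 = 70; x1_3 = 298; y1_3 = 104; cx_4 = 44; cy_4 = 368; x0_5 = 358; y0_5 = 54; x1_5 = 414; y1_5 = 132; x0_6 = 200; x1_6 = 342; y1_6 = 220; cy_7 = 272; r_7 = 70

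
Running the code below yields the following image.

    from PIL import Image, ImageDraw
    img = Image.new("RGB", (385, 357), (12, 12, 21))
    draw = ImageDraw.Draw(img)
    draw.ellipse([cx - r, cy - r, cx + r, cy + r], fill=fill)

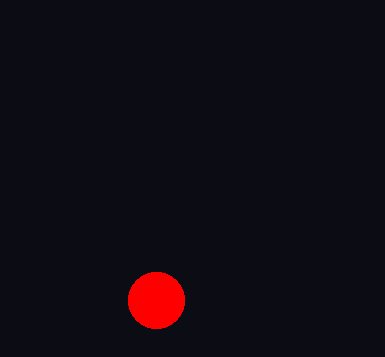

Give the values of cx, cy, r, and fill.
cx = 156
cy = 300
r = 28
fill = 'red'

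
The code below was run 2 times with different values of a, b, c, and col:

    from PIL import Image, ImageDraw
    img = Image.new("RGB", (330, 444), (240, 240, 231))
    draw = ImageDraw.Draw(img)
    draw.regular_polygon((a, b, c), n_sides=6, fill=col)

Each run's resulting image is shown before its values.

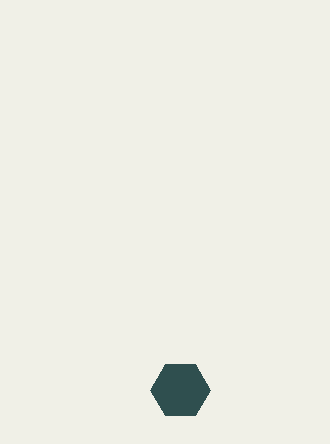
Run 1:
a = 180; b = 390; c = 30; col = 'darkslategray'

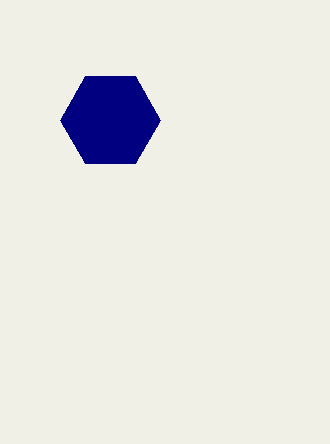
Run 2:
a = 110
b = 120
c = 50
col = 'navy'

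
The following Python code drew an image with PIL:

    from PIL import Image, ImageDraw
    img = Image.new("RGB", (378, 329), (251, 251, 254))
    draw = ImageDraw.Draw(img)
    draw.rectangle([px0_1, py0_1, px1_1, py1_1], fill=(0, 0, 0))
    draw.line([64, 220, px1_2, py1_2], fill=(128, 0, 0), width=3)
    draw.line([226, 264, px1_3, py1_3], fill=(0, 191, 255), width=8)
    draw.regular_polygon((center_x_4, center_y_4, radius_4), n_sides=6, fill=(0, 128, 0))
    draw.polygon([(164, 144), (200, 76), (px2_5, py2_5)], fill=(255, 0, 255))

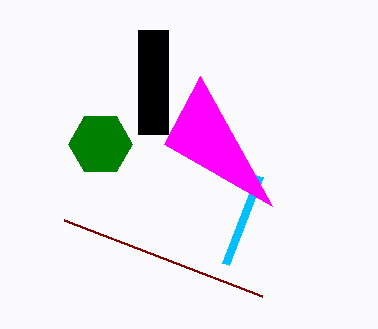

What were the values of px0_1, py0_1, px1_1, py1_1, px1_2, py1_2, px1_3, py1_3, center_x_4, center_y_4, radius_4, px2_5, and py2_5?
px0_1 = 138, py0_1 = 30, px1_1 = 168, py1_1 = 134, px1_2 = 262, py1_2 = 296, px1_3 = 260, py1_3 = 176, center_x_4 = 100, center_y_4 = 144, radius_4 = 32, px2_5 = 272, py2_5 = 206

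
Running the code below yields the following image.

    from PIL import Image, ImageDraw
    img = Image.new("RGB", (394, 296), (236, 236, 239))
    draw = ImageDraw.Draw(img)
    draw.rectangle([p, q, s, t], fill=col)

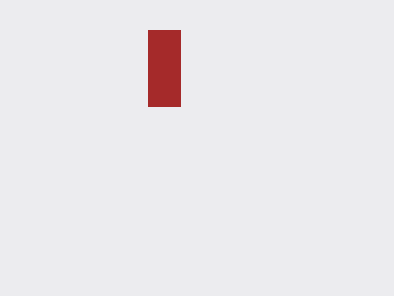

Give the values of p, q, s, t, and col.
p = 148, q = 30, s = 180, t = 106, col = 'brown'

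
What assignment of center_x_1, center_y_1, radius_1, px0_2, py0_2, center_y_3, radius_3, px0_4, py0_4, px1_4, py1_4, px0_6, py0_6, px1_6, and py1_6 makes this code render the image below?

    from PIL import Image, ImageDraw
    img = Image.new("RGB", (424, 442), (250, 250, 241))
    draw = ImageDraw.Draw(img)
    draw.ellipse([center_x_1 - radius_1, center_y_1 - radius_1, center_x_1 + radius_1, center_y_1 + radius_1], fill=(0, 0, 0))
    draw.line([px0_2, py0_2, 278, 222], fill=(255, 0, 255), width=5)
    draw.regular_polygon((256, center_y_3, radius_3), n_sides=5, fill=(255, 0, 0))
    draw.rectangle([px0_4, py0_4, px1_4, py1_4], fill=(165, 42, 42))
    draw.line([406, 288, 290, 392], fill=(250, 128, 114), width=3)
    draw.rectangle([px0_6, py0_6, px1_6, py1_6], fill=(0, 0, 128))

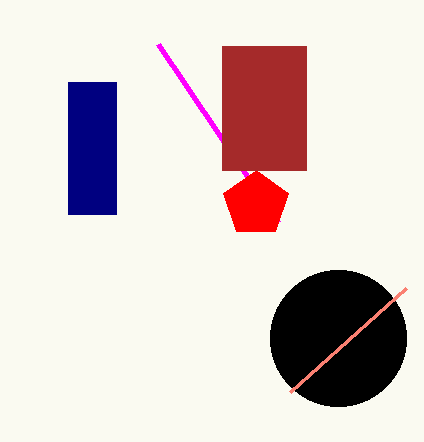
center_x_1 = 338; center_y_1 = 338; radius_1 = 68; px0_2 = 158; py0_2 = 44; center_y_3 = 204; radius_3 = 34; px0_4 = 222; py0_4 = 46; px1_4 = 306; py1_4 = 170; px0_6 = 68; py0_6 = 82; px1_6 = 116; py1_6 = 214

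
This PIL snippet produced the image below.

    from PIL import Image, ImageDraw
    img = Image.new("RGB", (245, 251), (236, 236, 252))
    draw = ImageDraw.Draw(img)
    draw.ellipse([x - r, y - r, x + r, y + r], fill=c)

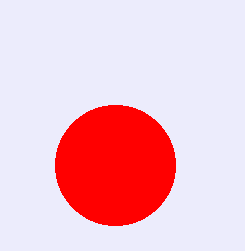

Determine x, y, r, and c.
x = 115; y = 165; r = 60; c = 'red'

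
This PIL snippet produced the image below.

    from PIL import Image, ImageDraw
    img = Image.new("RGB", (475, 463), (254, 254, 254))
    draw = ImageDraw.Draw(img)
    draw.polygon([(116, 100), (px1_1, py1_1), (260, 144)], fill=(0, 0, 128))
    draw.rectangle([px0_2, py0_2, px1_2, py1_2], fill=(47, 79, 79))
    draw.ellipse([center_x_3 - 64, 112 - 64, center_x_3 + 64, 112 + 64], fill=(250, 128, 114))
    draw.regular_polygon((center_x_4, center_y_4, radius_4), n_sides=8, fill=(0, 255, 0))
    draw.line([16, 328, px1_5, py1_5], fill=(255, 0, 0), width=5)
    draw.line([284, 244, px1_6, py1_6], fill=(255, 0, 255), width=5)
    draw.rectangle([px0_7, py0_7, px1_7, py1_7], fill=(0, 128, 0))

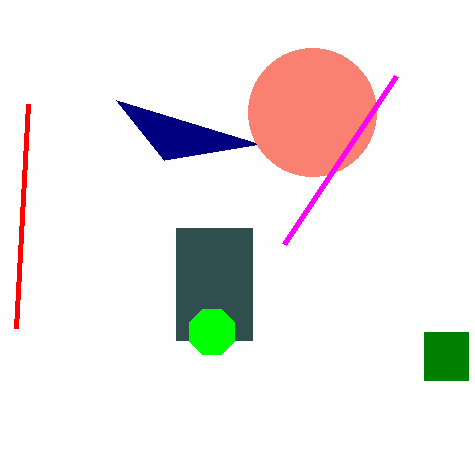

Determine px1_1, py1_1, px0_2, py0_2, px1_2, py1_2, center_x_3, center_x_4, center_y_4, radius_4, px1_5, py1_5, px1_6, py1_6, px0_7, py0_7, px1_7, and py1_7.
px1_1 = 164; py1_1 = 160; px0_2 = 176; py0_2 = 228; px1_2 = 252; py1_2 = 340; center_x_3 = 312; center_x_4 = 212; center_y_4 = 332; radius_4 = 24; px1_5 = 28; py1_5 = 104; px1_6 = 396; py1_6 = 76; px0_7 = 424; py0_7 = 332; px1_7 = 468; py1_7 = 380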